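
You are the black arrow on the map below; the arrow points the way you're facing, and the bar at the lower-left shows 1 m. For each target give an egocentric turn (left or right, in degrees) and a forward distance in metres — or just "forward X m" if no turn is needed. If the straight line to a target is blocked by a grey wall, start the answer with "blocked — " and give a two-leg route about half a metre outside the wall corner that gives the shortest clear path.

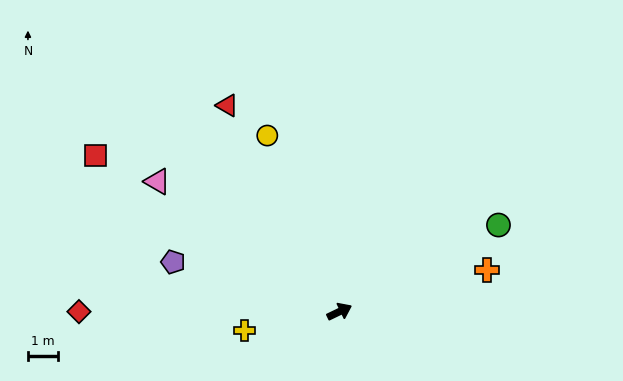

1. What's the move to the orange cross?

turn right 10°, forward 5.1 m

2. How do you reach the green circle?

turn left 3°, forward 6.0 m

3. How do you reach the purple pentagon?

turn left 138°, forward 5.8 m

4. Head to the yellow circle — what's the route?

turn left 87°, forward 6.3 m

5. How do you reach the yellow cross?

turn left 165°, forward 3.2 m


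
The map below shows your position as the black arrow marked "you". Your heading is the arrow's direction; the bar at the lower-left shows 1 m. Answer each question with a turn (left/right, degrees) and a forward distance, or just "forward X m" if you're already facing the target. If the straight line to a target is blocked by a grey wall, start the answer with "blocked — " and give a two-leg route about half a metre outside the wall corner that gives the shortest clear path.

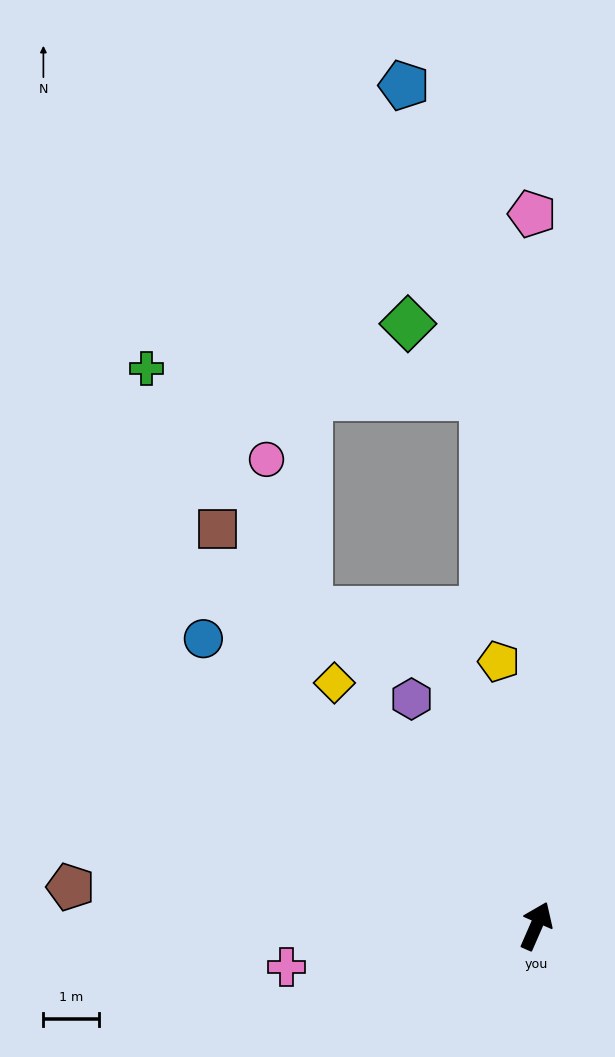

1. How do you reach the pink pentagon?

turn left 24°, forward 12.8 m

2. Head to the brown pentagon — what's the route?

turn left 109°, forward 8.4 m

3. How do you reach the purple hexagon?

turn left 52°, forward 4.7 m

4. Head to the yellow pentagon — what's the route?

turn left 32°, forward 4.8 m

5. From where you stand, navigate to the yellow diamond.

turn left 63°, forward 5.7 m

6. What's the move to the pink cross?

turn left 123°, forward 4.6 m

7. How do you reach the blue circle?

turn left 73°, forward 7.9 m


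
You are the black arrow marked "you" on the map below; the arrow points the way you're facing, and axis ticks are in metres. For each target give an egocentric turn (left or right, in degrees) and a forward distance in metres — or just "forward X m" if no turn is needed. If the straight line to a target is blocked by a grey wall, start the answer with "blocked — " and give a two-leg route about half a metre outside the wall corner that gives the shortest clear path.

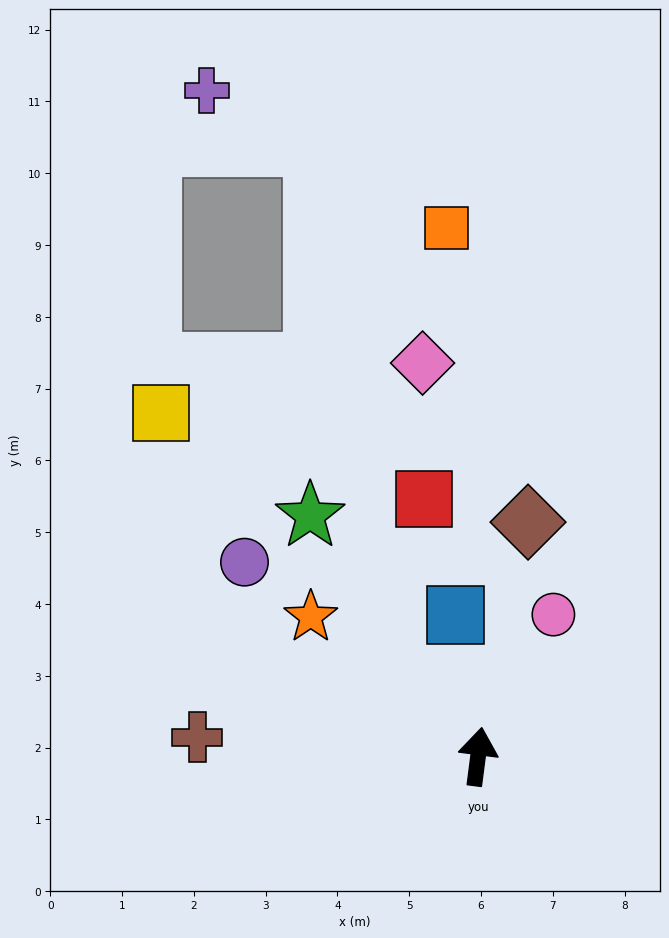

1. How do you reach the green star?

turn left 42°, forward 4.1 m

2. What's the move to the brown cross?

turn left 93°, forward 3.9 m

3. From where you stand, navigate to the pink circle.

turn right 21°, forward 2.2 m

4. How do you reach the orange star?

turn left 57°, forward 3.0 m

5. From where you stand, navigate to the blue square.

turn left 17°, forward 2.0 m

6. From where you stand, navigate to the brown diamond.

turn right 5°, forward 3.3 m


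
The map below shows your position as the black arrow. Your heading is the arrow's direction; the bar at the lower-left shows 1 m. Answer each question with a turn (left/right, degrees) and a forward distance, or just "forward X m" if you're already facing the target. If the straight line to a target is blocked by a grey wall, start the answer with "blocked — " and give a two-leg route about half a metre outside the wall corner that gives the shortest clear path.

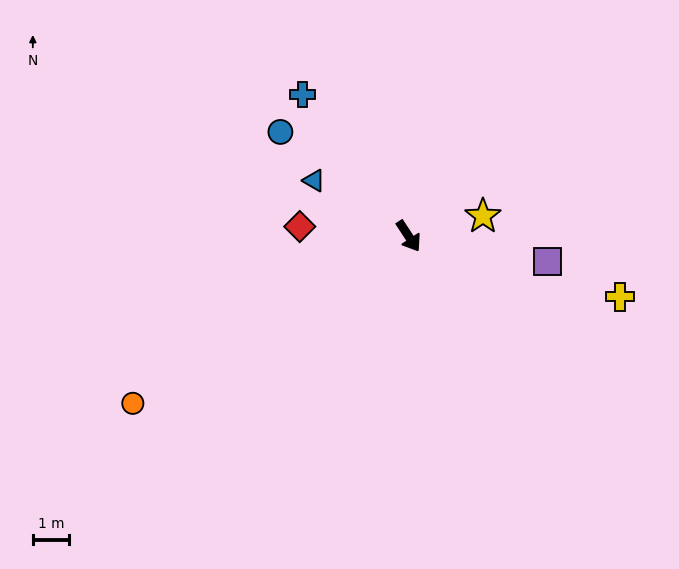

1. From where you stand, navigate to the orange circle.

turn right 92°, forward 8.9 m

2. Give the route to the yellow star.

turn left 72°, forward 2.1 m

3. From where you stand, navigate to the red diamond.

turn right 128°, forward 3.0 m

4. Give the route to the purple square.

turn left 46°, forward 3.9 m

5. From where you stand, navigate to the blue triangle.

turn right 154°, forward 3.0 m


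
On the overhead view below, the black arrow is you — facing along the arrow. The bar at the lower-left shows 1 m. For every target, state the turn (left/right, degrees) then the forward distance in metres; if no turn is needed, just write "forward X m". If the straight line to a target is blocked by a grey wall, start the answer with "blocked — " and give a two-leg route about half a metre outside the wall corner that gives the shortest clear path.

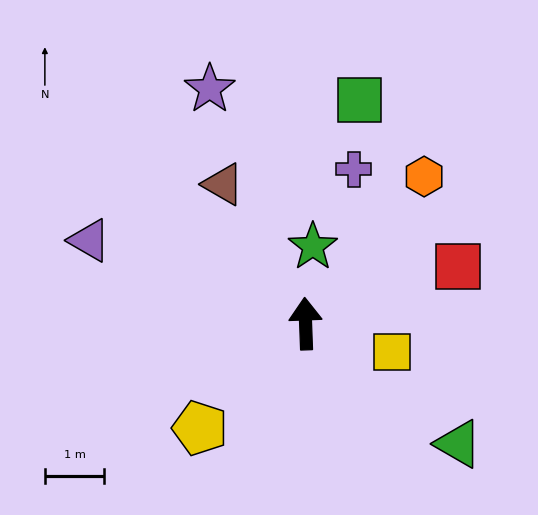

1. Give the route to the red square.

turn right 72°, forward 2.7 m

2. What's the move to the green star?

turn right 8°, forward 1.3 m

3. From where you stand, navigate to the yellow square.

turn right 110°, forward 1.5 m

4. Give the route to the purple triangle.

turn left 67°, forward 3.9 m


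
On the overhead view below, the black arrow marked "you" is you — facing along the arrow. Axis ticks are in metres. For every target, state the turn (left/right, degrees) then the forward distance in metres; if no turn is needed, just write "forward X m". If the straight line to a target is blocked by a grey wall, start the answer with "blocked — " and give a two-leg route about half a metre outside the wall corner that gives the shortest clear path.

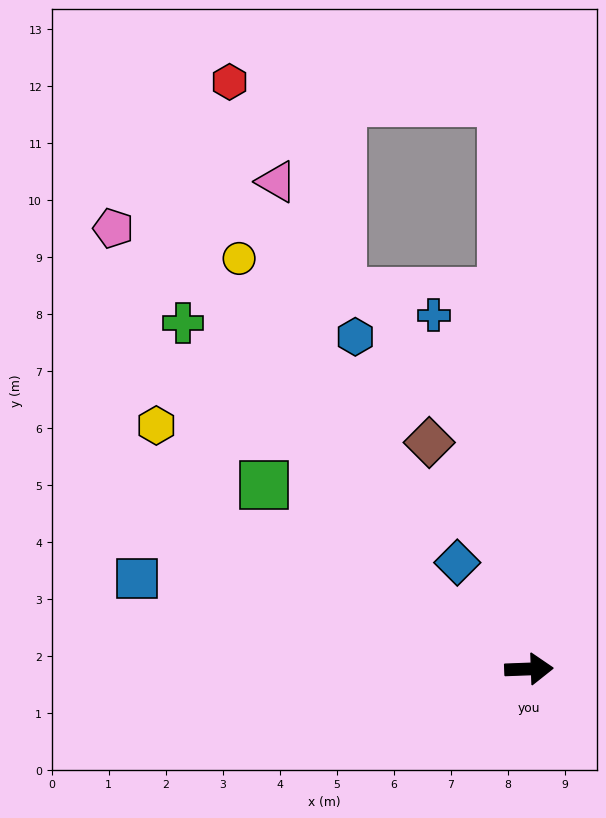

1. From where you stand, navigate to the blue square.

turn left 165°, forward 7.1 m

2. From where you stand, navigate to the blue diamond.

turn left 122°, forward 2.2 m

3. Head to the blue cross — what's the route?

turn left 103°, forward 6.4 m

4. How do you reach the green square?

turn left 143°, forward 5.7 m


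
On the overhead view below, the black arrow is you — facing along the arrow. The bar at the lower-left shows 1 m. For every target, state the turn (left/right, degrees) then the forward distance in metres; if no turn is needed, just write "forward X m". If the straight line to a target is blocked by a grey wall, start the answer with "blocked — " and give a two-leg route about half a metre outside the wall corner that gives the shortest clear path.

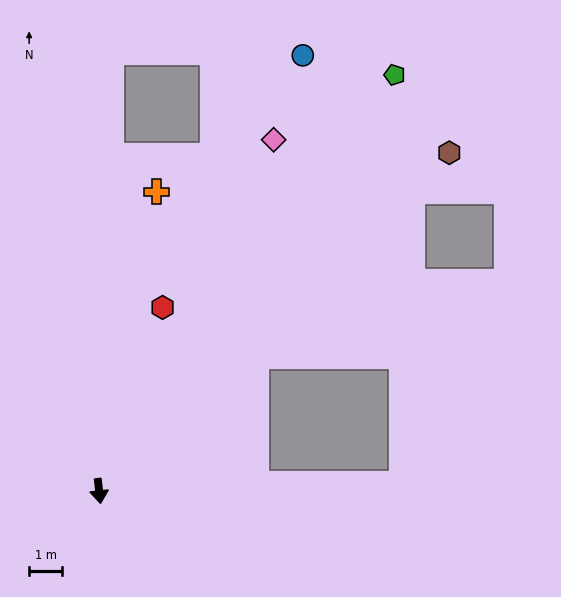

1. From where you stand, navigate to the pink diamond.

turn left 147°, forward 11.8 m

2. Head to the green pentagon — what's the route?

turn left 138°, forward 15.4 m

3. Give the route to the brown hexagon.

turn left 128°, forward 14.7 m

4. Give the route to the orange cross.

turn left 163°, forward 9.2 m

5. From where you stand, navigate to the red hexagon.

turn left 155°, forward 5.9 m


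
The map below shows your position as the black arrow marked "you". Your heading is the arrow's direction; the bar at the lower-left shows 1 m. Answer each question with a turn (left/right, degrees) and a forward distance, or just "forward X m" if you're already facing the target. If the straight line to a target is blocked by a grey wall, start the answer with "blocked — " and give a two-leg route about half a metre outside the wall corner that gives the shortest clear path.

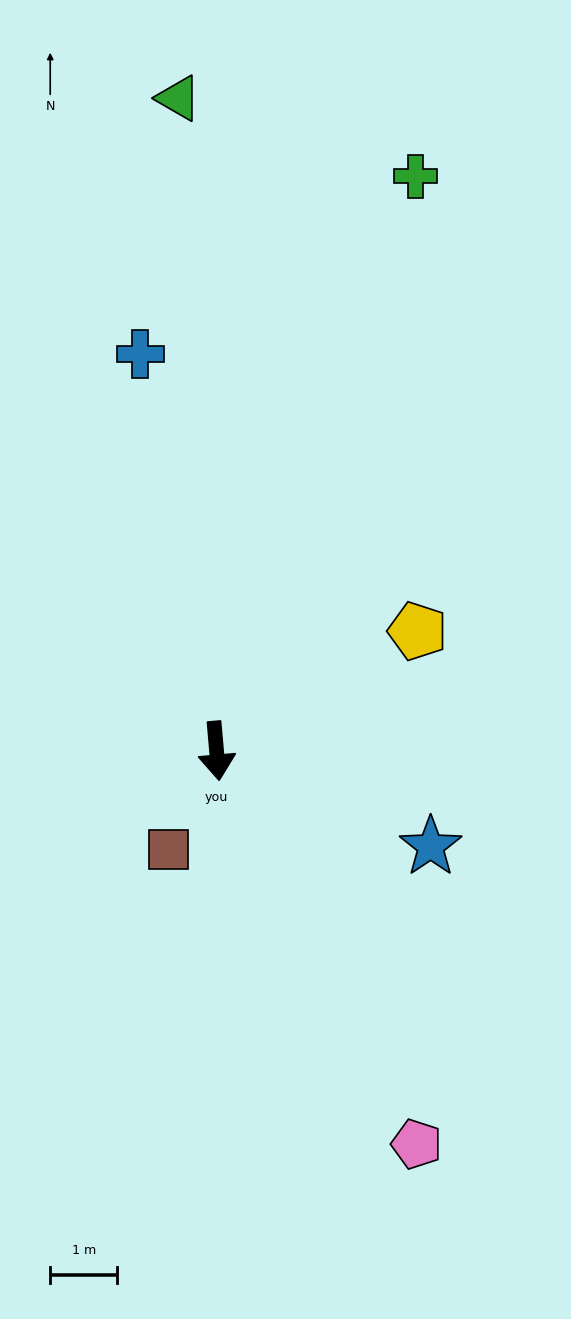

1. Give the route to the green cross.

turn left 156°, forward 9.1 m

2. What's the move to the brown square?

turn right 31°, forward 1.6 m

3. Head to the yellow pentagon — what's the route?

turn left 116°, forward 3.5 m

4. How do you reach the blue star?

turn left 61°, forward 3.5 m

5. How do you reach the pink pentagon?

turn left 22°, forward 6.6 m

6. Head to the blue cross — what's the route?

turn right 174°, forward 6.0 m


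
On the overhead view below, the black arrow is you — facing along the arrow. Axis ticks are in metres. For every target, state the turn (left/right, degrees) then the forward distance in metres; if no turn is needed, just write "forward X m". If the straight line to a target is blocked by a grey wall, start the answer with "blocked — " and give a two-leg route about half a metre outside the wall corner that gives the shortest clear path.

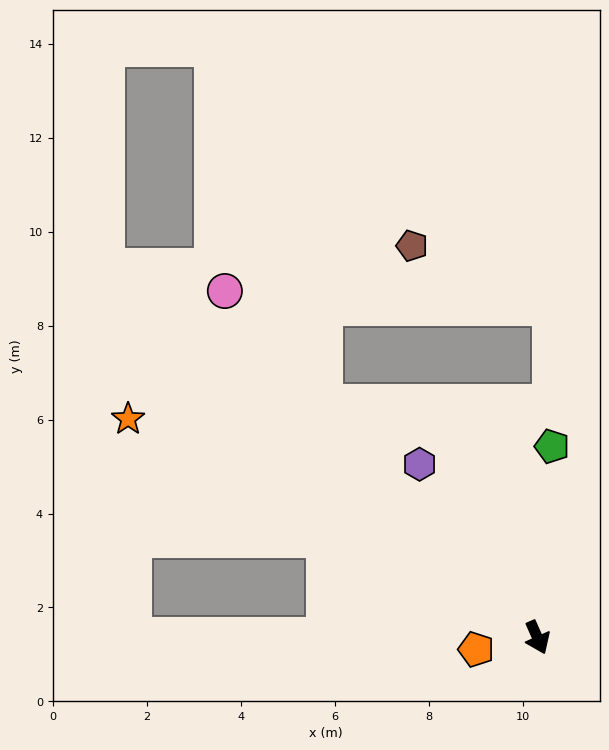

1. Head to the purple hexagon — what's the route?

turn right 170°, forward 4.5 m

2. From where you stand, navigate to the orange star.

turn right 142°, forward 9.9 m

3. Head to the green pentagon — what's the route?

turn left 152°, forward 4.1 m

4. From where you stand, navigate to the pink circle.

turn right 162°, forward 9.9 m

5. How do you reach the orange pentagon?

turn right 103°, forward 1.3 m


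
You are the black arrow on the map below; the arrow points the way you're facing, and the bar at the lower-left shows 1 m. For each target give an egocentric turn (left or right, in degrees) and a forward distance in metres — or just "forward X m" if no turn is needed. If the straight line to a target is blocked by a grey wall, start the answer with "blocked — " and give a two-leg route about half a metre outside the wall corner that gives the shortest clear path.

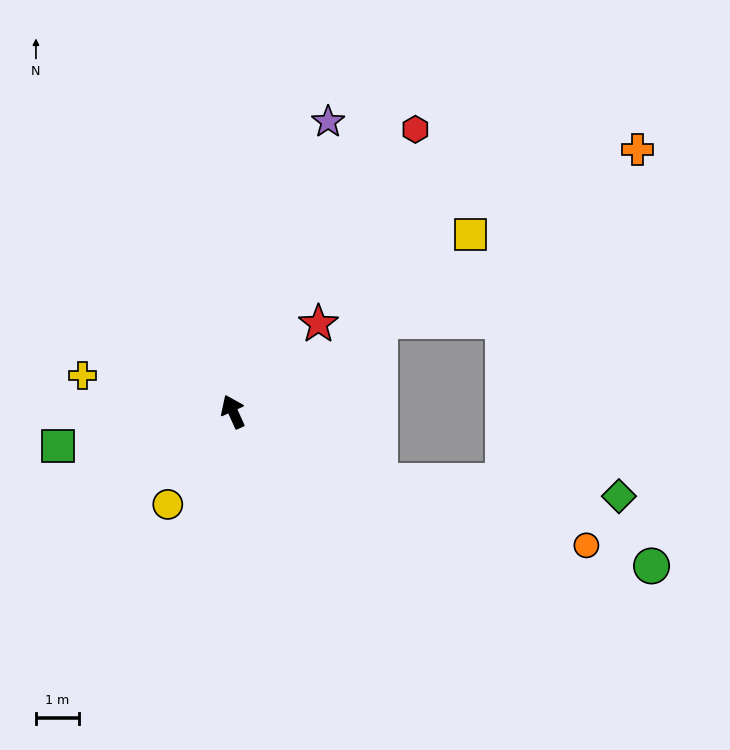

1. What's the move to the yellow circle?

turn left 121°, forward 2.6 m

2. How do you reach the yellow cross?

turn left 52°, forward 3.6 m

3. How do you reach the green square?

turn left 77°, forward 4.2 m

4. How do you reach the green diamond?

blocked — turn right 140°, forward 3.8 m, then turn left 22°, forward 5.6 m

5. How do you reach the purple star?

turn right 43°, forward 7.1 m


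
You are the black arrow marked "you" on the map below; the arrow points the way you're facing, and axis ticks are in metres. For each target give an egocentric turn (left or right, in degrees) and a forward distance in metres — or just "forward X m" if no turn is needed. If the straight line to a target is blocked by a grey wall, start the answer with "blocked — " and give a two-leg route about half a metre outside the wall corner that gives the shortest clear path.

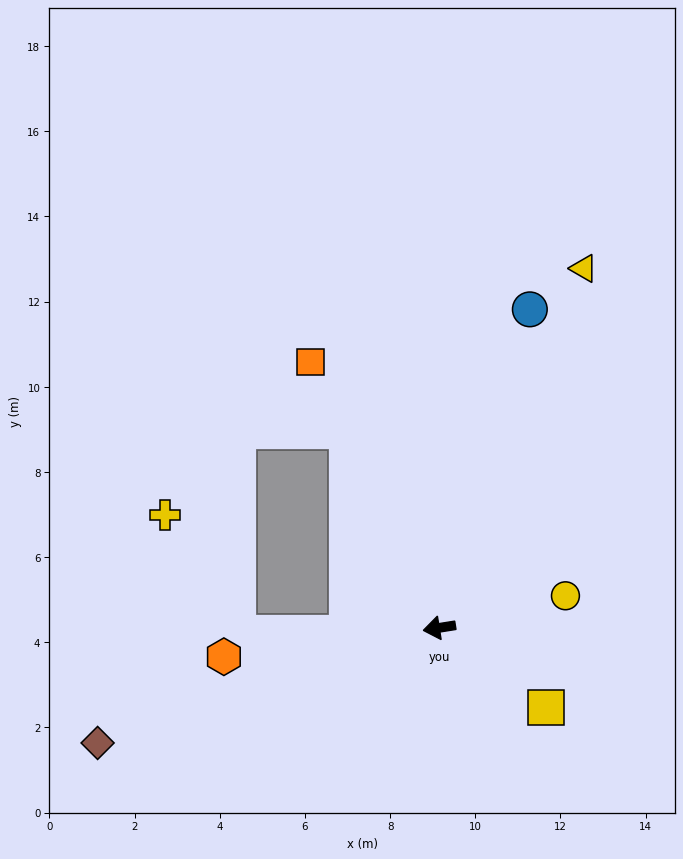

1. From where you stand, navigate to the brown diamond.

turn left 10°, forward 8.5 m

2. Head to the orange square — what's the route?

turn right 73°, forward 6.9 m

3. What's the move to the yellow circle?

turn right 175°, forward 3.1 m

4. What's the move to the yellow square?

turn left 134°, forward 3.1 m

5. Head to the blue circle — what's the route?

turn right 115°, forward 7.8 m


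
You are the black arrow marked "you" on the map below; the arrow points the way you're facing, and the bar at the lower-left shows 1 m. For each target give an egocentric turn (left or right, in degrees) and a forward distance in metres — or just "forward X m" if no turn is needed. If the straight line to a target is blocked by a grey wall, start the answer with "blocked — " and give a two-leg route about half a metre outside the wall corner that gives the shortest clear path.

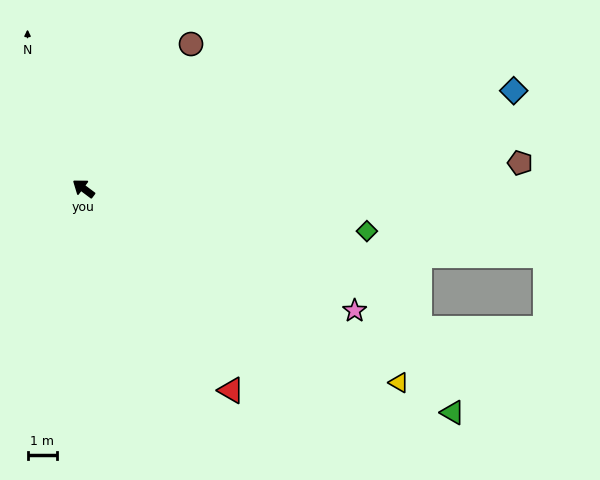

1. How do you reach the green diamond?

turn right 152°, forward 9.8 m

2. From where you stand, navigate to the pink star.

turn right 167°, forward 10.2 m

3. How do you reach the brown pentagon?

turn right 140°, forward 14.9 m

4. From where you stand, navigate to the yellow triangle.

turn right 175°, forward 12.7 m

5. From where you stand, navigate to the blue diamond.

turn right 130°, forward 15.1 m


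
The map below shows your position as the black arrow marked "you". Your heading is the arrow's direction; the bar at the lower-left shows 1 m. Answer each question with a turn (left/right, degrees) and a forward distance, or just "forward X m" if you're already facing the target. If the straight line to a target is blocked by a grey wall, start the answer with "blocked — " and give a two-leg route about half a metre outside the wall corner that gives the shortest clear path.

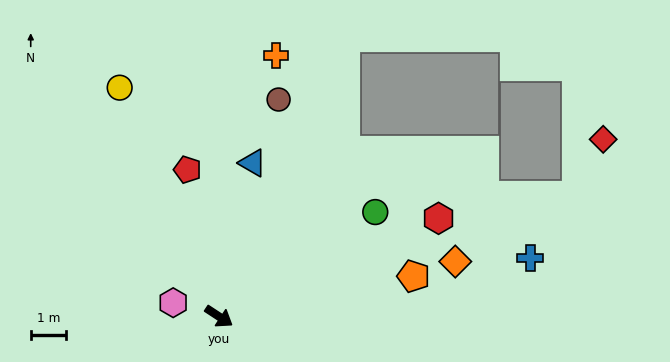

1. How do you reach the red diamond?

blocked — turn left 52°, forward 10.8 m, then turn left 46°, forward 1.8 m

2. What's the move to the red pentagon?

turn left 135°, forward 4.3 m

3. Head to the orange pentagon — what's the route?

turn left 45°, forward 5.7 m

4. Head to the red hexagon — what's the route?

turn left 57°, forward 6.9 m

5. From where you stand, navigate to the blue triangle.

turn left 111°, forward 4.5 m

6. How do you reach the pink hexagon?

turn right 164°, forward 1.4 m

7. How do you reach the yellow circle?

turn left 147°, forward 7.1 m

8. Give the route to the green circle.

turn left 67°, forward 5.4 m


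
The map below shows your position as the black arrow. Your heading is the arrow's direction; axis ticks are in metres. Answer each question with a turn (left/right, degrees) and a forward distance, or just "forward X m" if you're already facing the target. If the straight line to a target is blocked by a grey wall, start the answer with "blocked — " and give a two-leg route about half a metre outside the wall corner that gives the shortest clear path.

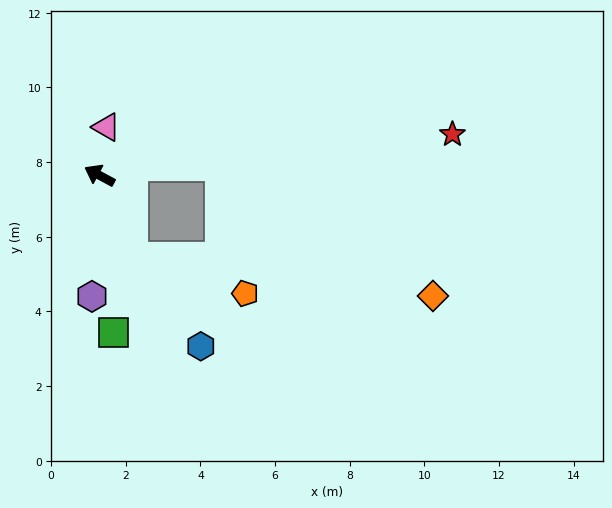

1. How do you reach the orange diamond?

blocked — turn left 140°, forward 2.4 m, then turn left 61°, forward 8.1 m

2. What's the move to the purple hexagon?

turn left 115°, forward 3.2 m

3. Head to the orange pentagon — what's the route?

blocked — turn left 140°, forward 2.4 m, then turn left 51°, forward 3.2 m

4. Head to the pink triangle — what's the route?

turn right 70°, forward 1.3 m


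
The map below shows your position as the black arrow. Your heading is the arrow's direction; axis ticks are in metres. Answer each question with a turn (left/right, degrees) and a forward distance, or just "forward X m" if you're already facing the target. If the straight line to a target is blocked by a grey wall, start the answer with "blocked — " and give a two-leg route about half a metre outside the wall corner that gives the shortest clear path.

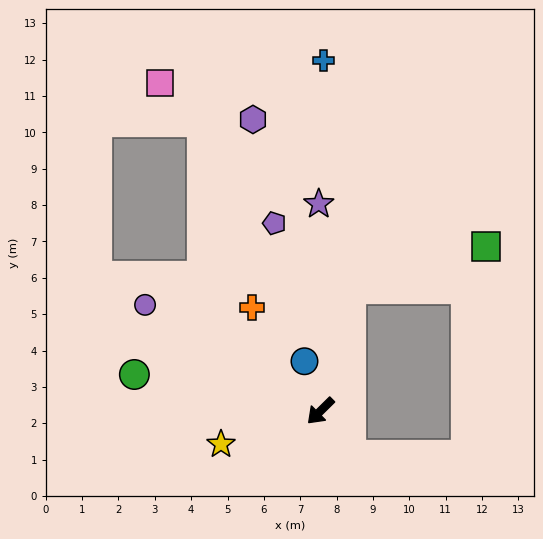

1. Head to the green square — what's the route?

blocked — turn right 148°, forward 3.5 m, then turn right 59°, forward 3.9 m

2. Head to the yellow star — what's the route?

turn right 26°, forward 2.9 m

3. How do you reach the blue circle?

turn right 117°, forward 1.4 m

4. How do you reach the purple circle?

turn right 76°, forward 5.6 m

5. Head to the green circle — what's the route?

turn right 56°, forward 5.2 m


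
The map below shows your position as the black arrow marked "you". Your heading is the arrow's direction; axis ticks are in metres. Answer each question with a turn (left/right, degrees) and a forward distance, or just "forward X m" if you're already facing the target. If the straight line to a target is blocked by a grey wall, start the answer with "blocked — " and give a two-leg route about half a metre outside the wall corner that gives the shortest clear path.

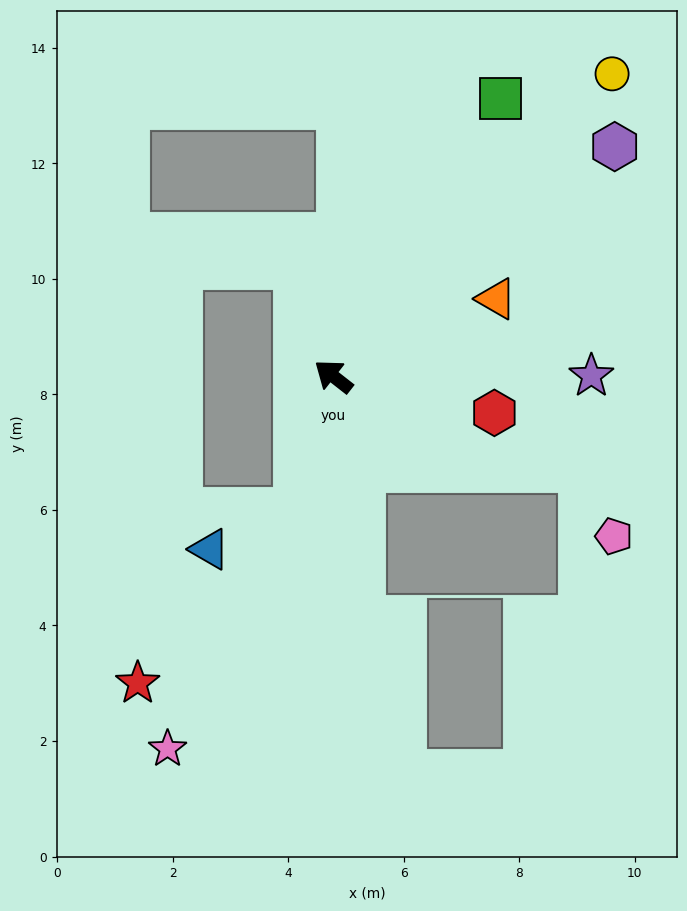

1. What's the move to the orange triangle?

turn right 117°, forward 3.1 m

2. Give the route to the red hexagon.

turn right 155°, forward 2.9 m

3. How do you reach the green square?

turn right 83°, forward 5.6 m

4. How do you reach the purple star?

turn right 142°, forward 4.5 m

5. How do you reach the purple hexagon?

turn right 103°, forward 6.3 m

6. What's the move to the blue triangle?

blocked — turn left 114°, forward 2.4 m, then turn right 53°, forward 1.7 m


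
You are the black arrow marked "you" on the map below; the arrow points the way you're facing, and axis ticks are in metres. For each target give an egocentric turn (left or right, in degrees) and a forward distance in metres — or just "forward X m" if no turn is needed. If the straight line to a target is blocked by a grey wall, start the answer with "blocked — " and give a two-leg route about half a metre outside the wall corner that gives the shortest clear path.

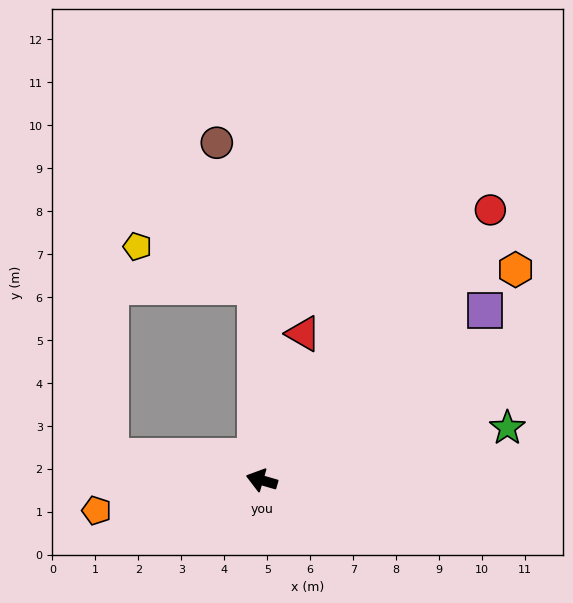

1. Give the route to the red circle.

turn right 114°, forward 8.2 m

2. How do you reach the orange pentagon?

turn left 27°, forward 3.9 m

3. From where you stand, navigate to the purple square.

turn right 127°, forward 6.5 m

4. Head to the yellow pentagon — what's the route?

blocked — turn right 72°, forward 4.5 m, then turn left 70°, forward 2.9 m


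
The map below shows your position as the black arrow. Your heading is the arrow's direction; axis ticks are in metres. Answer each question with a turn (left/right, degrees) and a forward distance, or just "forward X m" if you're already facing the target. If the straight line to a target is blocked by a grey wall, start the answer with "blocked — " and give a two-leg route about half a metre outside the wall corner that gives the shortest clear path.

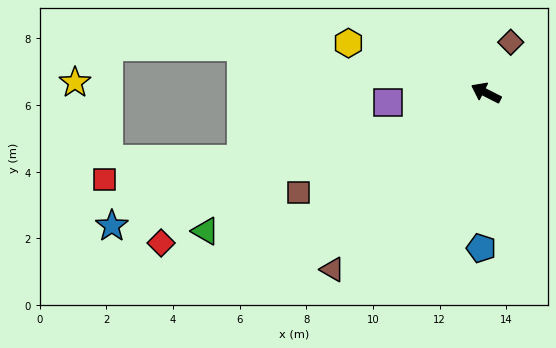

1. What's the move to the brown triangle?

turn left 76°, forward 7.0 m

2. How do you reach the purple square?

turn left 33°, forward 2.9 m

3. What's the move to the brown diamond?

turn right 89°, forward 1.7 m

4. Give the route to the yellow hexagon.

turn left 7°, forward 4.4 m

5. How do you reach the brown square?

turn left 55°, forward 6.4 m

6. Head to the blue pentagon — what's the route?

turn left 115°, forward 4.7 m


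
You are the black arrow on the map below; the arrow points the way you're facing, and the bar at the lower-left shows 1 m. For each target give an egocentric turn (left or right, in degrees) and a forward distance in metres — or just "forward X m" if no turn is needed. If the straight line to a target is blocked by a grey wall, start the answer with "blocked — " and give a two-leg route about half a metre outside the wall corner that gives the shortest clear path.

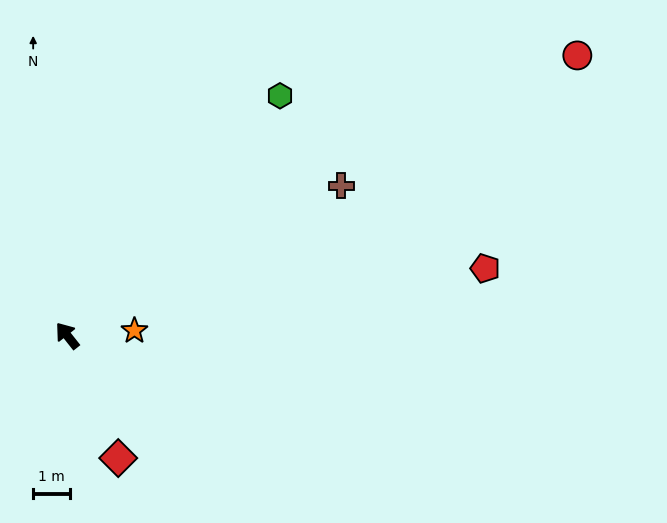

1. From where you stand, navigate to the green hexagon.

turn right 80°, forward 8.7 m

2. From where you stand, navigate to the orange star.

turn right 124°, forward 1.8 m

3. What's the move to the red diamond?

turn left 164°, forward 3.6 m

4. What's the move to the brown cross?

turn right 100°, forward 8.5 m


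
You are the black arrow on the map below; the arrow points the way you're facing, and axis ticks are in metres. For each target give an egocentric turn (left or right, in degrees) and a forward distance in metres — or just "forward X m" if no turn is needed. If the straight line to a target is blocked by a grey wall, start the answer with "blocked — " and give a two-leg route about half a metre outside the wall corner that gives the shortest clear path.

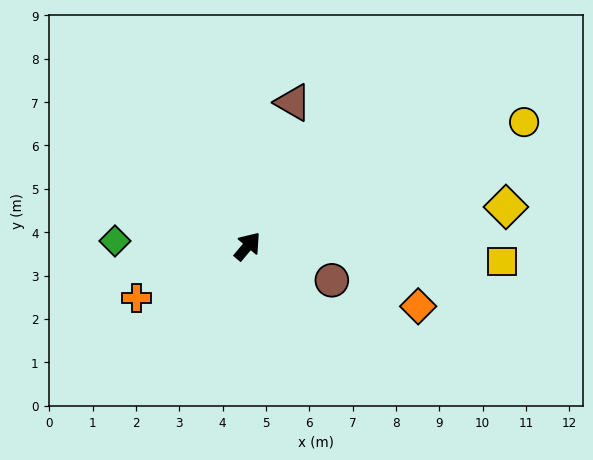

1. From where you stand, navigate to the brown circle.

turn right 72°, forward 2.1 m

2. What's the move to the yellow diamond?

turn right 41°, forward 6.0 m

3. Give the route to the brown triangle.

turn left 23°, forward 3.5 m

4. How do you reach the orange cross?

turn left 155°, forward 2.8 m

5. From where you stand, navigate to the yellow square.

turn right 53°, forward 5.9 m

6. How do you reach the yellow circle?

turn right 26°, forward 7.0 m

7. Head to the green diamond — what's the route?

turn left 128°, forward 3.1 m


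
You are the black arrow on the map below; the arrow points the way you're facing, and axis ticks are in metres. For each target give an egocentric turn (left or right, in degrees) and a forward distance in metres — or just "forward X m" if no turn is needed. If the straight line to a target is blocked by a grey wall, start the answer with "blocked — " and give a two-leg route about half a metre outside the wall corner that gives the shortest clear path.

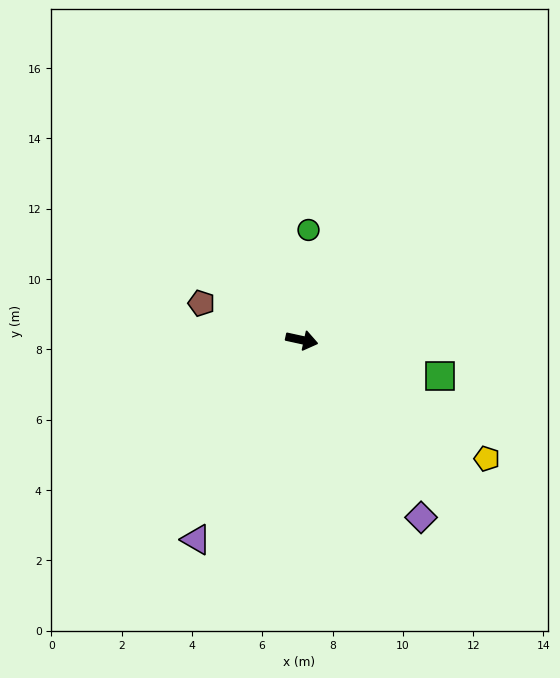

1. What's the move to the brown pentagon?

turn left 172°, forward 3.0 m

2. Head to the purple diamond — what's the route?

turn right 44°, forward 6.1 m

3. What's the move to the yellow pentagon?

turn right 20°, forward 6.3 m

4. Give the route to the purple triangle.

turn right 106°, forward 6.4 m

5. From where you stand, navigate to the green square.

turn right 2°, forward 4.1 m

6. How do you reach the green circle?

turn left 99°, forward 3.1 m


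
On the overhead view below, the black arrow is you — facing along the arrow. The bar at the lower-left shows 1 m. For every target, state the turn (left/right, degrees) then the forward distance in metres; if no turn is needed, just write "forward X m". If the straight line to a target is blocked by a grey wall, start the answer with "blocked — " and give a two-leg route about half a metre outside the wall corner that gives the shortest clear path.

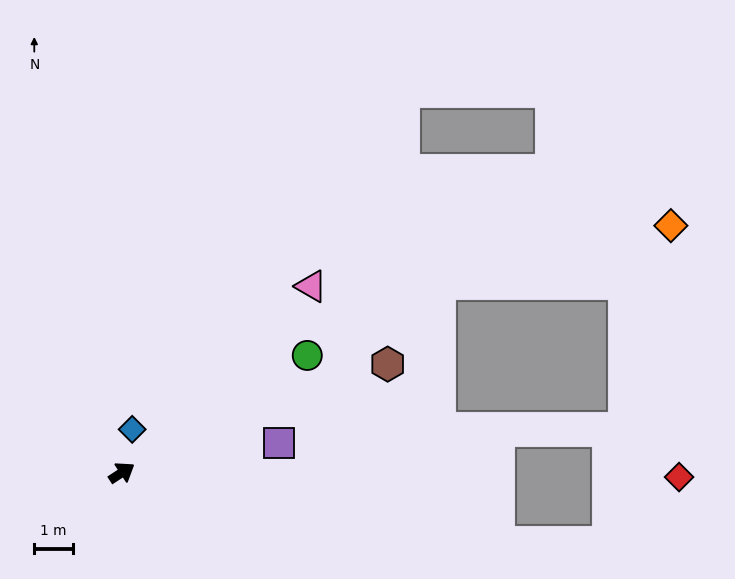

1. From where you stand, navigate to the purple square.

turn right 22°, forward 4.1 m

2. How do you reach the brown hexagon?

turn right 11°, forward 7.4 m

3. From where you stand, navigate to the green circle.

forward 5.6 m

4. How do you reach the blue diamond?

turn left 43°, forward 1.1 m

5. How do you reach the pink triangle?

turn left 11°, forward 6.8 m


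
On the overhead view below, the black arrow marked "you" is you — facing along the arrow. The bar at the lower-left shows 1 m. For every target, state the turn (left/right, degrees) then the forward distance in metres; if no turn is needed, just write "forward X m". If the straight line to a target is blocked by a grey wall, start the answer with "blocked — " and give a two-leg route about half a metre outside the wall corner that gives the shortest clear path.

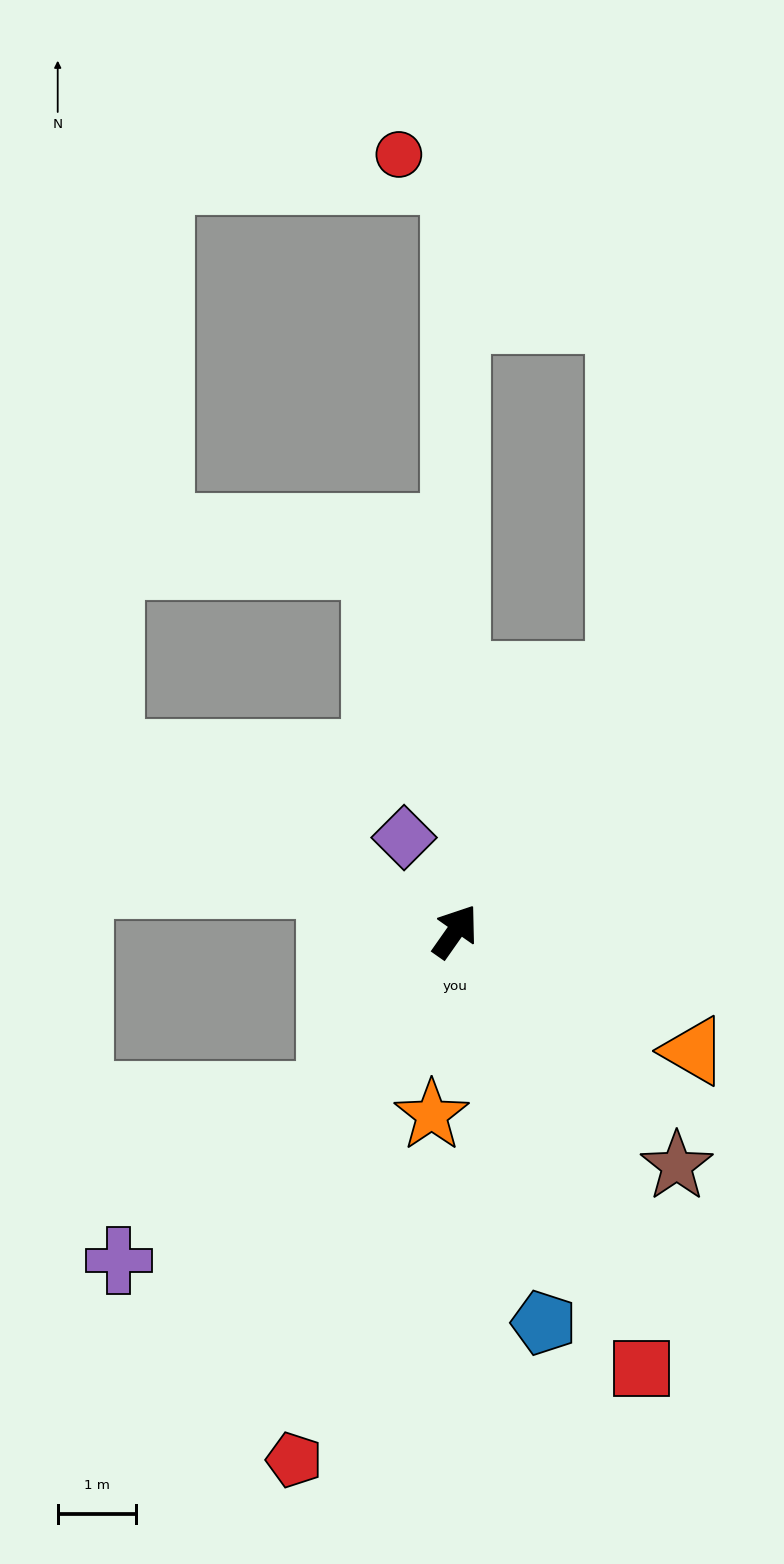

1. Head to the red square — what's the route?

turn right 122°, forward 6.1 m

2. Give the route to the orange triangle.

turn right 82°, forward 3.4 m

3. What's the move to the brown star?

turn right 102°, forward 4.1 m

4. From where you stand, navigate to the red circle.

blocked — turn left 35°, forward 9.6 m, then turn left 64°, forward 0.8 m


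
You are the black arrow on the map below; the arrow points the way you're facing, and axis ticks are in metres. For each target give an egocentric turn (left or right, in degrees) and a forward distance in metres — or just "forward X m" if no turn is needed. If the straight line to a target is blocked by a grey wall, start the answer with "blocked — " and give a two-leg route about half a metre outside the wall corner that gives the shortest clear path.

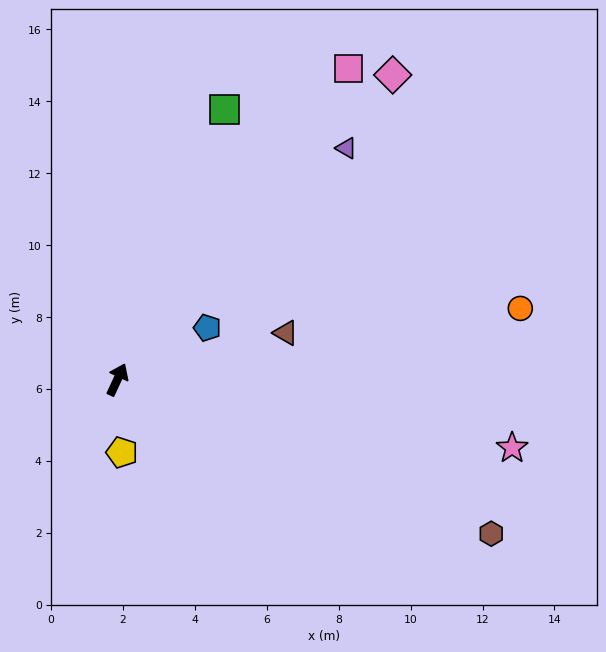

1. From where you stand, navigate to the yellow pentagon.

turn right 152°, forward 2.0 m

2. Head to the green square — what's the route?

turn left 3°, forward 8.1 m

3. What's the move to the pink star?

turn right 75°, forward 11.1 m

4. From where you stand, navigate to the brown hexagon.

turn right 88°, forward 11.2 m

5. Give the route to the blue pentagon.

turn right 35°, forward 2.9 m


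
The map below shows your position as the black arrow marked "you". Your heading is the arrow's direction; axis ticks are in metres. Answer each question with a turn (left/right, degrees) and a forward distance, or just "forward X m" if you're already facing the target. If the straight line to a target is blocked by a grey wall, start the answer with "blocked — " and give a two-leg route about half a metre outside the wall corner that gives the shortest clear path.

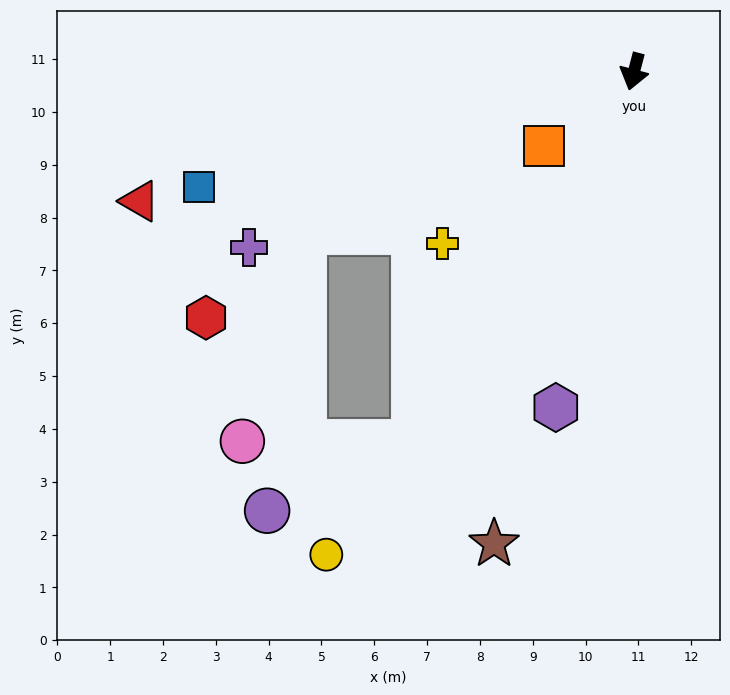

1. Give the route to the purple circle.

blocked — turn right 16°, forward 8.2 m, then turn right 34°, forward 3.1 m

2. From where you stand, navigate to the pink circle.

blocked — turn right 16°, forward 8.2 m, then turn right 60°, forward 3.2 m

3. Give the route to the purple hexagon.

forward 6.5 m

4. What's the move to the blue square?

turn right 61°, forward 8.5 m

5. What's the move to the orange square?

turn right 36°, forward 2.2 m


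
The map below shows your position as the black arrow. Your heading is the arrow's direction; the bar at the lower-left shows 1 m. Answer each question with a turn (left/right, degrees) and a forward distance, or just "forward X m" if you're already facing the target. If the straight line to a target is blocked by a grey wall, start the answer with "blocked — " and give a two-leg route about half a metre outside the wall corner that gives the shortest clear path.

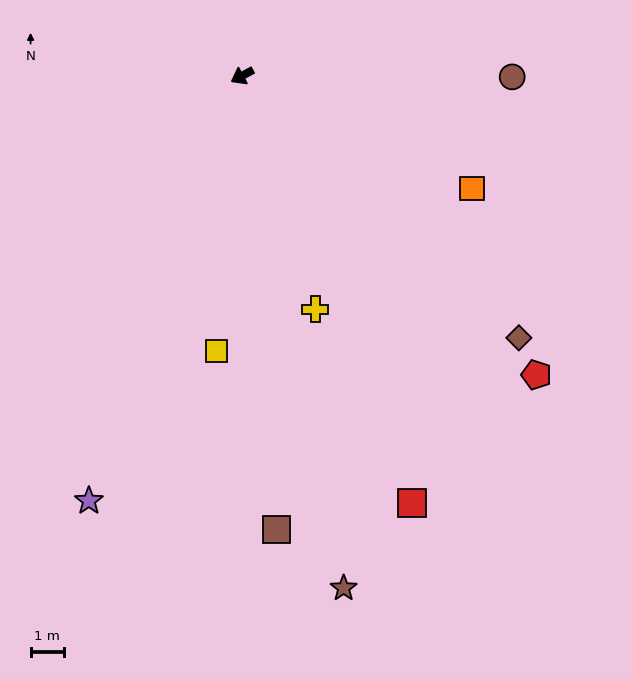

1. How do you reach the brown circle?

turn left 151°, forward 8.1 m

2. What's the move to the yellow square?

turn left 56°, forward 8.3 m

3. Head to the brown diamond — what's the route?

turn left 108°, forward 11.5 m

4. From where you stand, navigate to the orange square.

turn left 125°, forward 7.7 m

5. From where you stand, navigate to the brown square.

turn left 66°, forward 13.7 m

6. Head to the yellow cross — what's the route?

turn left 79°, forward 7.4 m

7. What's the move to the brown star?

turn left 73°, forward 15.8 m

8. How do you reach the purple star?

turn left 42°, forward 13.6 m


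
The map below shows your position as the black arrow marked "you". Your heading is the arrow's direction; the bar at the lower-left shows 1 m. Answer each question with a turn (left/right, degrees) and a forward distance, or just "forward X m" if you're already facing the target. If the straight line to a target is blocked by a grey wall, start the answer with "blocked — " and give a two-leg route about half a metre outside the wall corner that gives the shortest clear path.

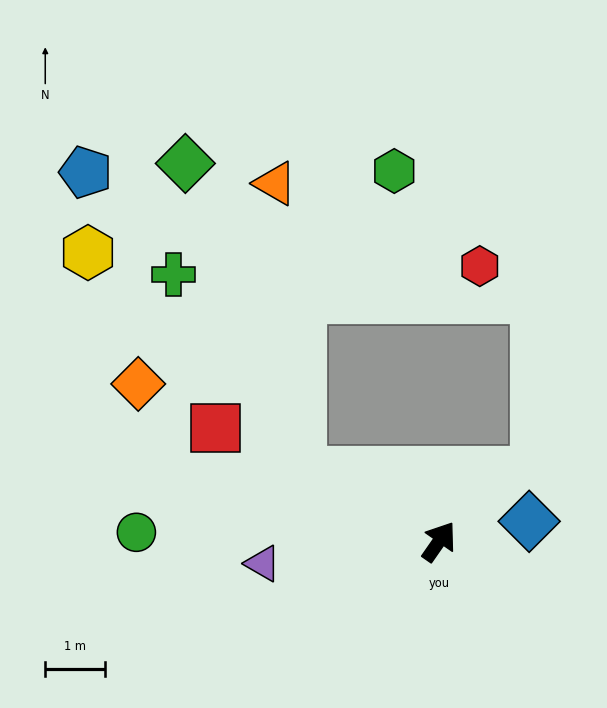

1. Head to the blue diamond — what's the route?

turn right 43°, forward 1.5 m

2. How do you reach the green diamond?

blocked — turn left 98°, forward 2.6 m, then turn right 43°, forward 5.5 m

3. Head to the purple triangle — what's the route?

turn left 132°, forward 3.0 m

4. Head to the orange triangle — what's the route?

blocked — turn left 98°, forward 2.6 m, then turn right 58°, forward 4.8 m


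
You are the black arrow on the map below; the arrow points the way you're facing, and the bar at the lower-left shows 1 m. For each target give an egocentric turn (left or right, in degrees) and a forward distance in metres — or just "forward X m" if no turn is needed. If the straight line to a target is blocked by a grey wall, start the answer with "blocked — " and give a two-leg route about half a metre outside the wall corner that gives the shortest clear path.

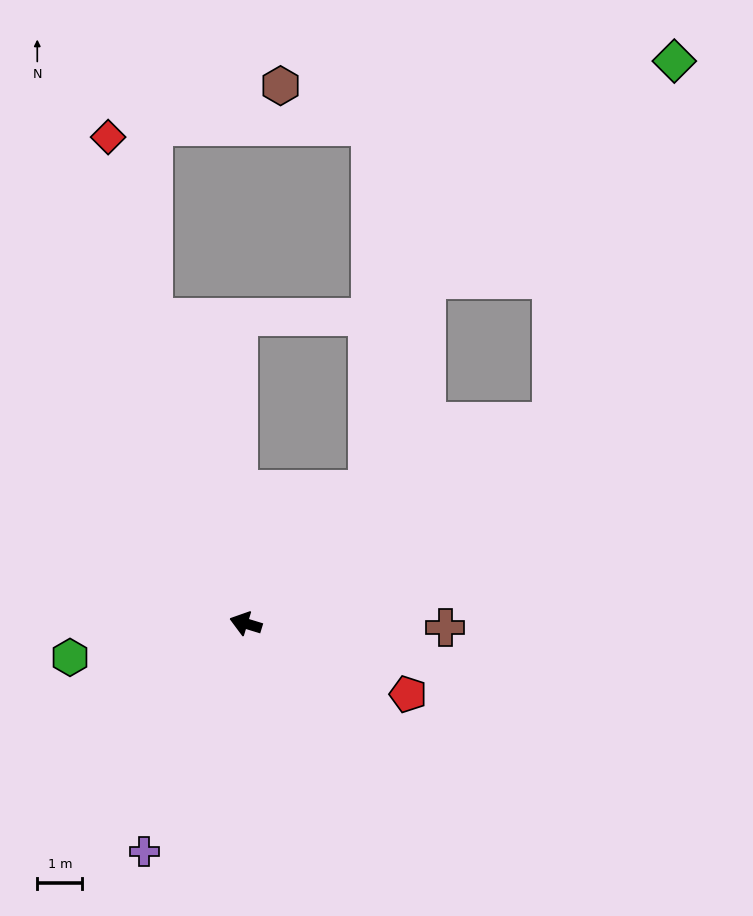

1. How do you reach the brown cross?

turn right 164°, forward 4.4 m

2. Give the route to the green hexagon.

turn left 28°, forward 4.0 m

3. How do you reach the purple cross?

turn left 83°, forward 5.5 m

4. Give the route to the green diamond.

blocked — turn right 129°, forward 8.1 m, then turn left 37°, forward 8.4 m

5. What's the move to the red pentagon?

turn left 173°, forward 3.9 m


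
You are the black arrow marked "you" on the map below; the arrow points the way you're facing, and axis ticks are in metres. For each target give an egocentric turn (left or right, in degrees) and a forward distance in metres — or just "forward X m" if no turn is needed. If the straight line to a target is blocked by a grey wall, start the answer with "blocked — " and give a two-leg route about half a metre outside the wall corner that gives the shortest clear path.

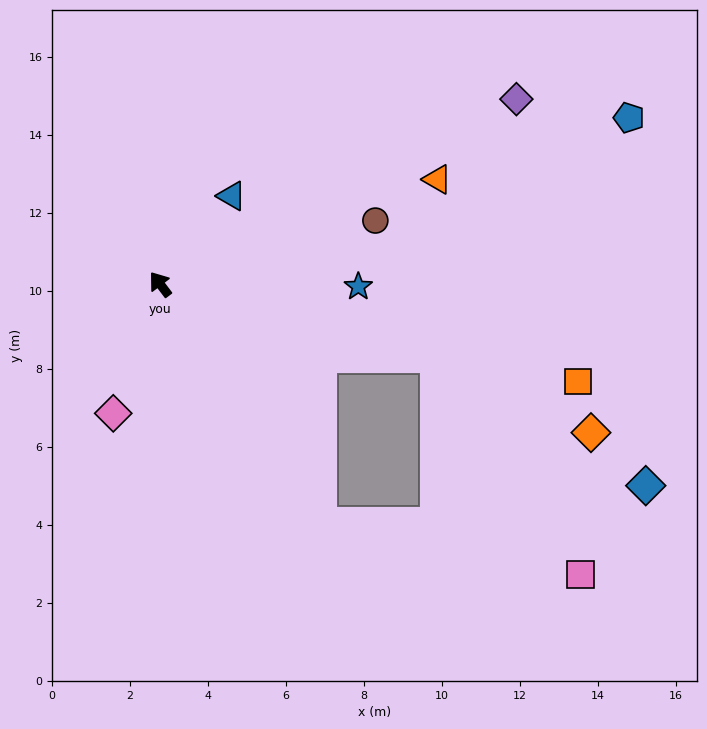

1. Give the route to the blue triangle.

turn right 76°, forward 2.9 m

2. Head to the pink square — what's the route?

blocked — turn right 142°, forward 7.3 m, then turn right 42°, forward 6.7 m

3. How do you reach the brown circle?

turn right 111°, forward 5.8 m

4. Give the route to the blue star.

turn right 128°, forward 5.1 m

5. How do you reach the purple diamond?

turn right 100°, forward 10.3 m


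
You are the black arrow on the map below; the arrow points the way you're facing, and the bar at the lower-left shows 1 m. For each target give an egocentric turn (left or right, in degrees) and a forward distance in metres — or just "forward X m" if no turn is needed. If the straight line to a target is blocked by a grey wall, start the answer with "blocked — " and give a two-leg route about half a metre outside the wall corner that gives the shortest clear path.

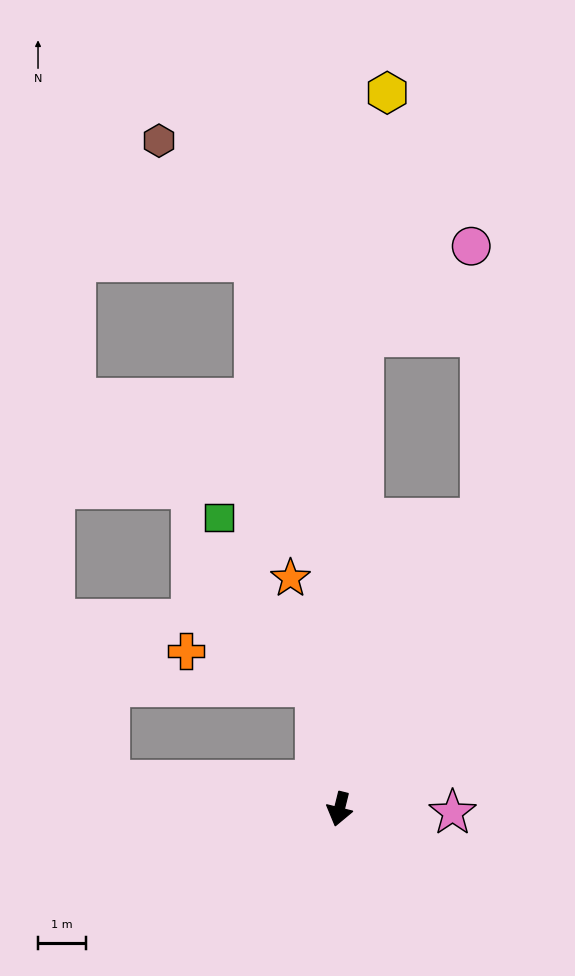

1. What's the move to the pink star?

turn left 102°, forward 2.3 m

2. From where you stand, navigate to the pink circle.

blocked — turn right 169°, forward 9.8 m, then turn right 47°, forward 2.9 m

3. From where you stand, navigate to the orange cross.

blocked — turn right 155°, forward 2.6 m, then turn left 64°, forward 2.8 m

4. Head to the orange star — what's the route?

turn right 154°, forward 4.9 m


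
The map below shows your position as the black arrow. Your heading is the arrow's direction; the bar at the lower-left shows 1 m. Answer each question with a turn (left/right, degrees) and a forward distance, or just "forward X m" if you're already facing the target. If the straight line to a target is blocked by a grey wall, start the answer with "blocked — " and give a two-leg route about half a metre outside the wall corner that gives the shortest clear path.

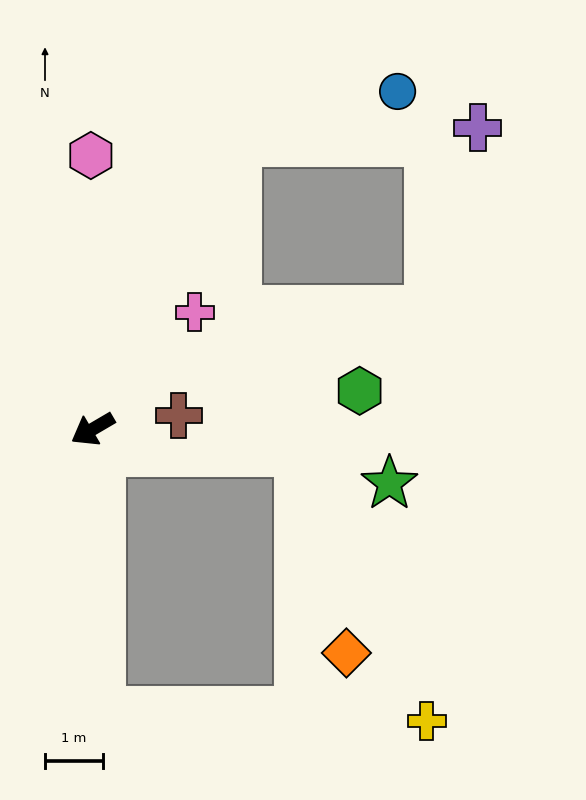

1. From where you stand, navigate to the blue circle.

blocked — turn right 147°, forward 5.6 m, then turn right 46°, forward 2.9 m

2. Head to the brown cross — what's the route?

turn left 159°, forward 1.5 m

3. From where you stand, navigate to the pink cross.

turn right 162°, forward 2.7 m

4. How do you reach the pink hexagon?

turn right 120°, forward 4.8 m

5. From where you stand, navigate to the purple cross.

blocked — turn right 147°, forward 5.6 m, then turn right 60°, forward 4.2 m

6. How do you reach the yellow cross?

blocked — turn left 61°, forward 4.9 m, then turn left 87°, forward 5.7 m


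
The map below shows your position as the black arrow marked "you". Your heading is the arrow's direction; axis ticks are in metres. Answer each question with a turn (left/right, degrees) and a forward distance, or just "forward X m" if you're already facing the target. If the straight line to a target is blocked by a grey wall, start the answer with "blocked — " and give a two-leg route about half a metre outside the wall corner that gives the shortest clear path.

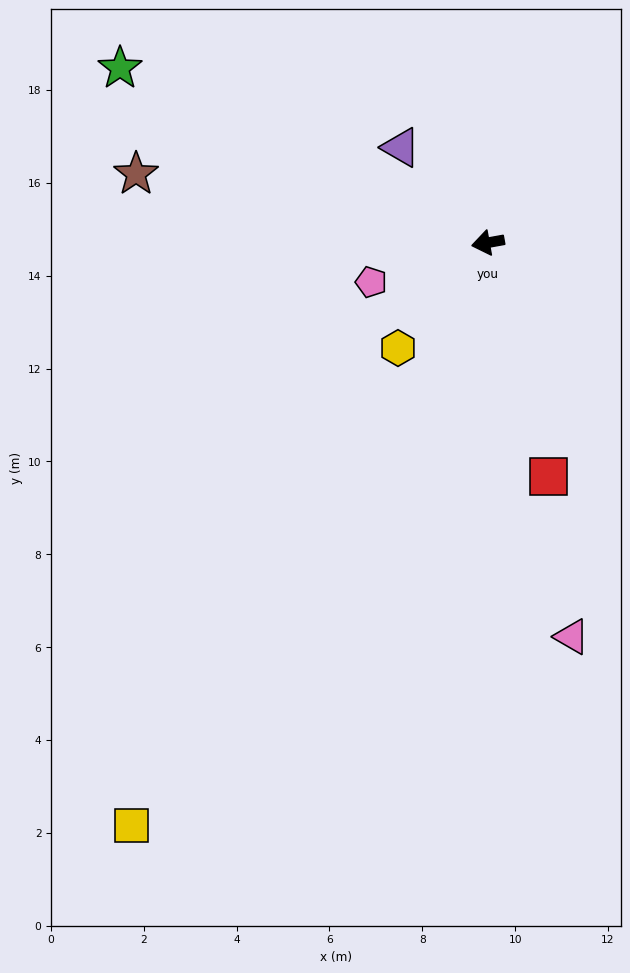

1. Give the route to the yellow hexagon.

turn left 39°, forward 3.0 m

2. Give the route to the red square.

turn left 94°, forward 5.2 m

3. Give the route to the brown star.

turn right 21°, forward 7.7 m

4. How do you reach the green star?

turn right 36°, forward 8.8 m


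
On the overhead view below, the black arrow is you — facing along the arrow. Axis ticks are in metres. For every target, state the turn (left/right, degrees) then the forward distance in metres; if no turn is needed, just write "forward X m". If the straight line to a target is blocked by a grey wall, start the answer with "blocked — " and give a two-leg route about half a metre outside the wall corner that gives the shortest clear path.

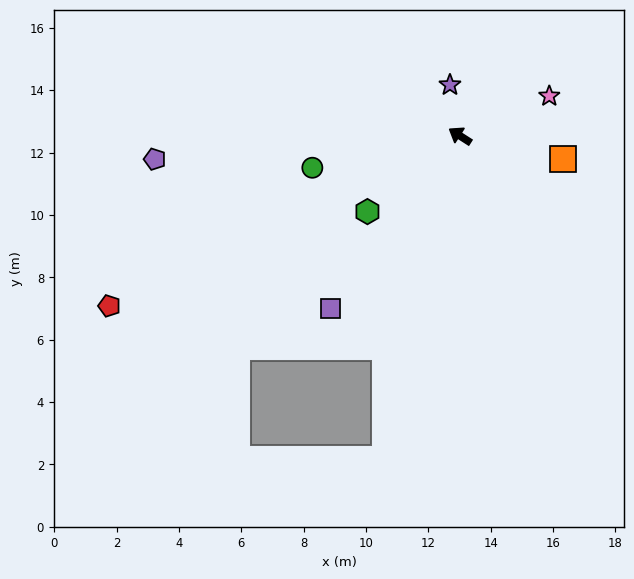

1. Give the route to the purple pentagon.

turn left 37°, forward 9.8 m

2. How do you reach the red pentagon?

turn left 58°, forward 12.5 m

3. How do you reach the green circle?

turn left 45°, forward 4.8 m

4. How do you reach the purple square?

turn left 86°, forward 6.9 m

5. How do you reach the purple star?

turn right 46°, forward 1.7 m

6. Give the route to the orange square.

turn right 160°, forward 3.4 m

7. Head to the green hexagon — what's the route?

turn left 72°, forward 3.8 m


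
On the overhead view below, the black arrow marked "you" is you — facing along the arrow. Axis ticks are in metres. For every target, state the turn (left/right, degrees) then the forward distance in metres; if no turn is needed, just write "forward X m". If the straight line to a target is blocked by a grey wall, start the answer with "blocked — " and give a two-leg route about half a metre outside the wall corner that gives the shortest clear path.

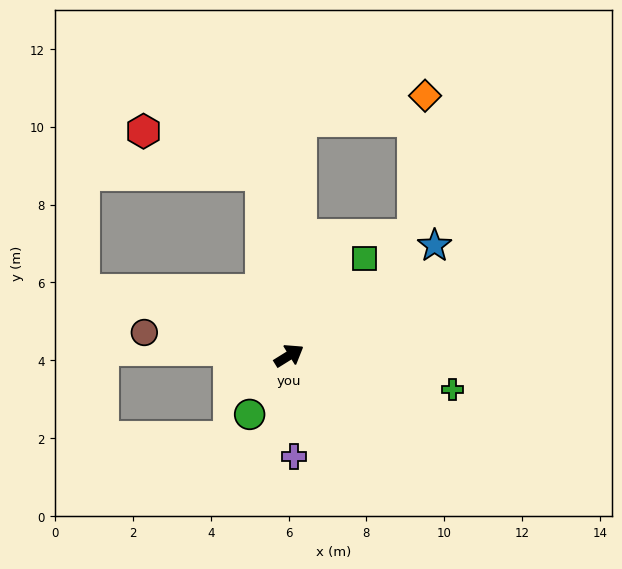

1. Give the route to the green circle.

turn right 156°, forward 1.8 m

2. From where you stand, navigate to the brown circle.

turn left 139°, forward 3.8 m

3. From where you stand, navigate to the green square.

turn left 20°, forward 3.2 m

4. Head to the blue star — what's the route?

turn left 5°, forward 4.7 m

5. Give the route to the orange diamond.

blocked — turn left 55°, forward 6.0 m, then turn right 75°, forward 3.3 m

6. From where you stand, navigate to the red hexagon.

blocked — turn left 67°, forward 4.7 m, then turn left 61°, forward 3.2 m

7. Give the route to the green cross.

turn right 44°, forward 4.3 m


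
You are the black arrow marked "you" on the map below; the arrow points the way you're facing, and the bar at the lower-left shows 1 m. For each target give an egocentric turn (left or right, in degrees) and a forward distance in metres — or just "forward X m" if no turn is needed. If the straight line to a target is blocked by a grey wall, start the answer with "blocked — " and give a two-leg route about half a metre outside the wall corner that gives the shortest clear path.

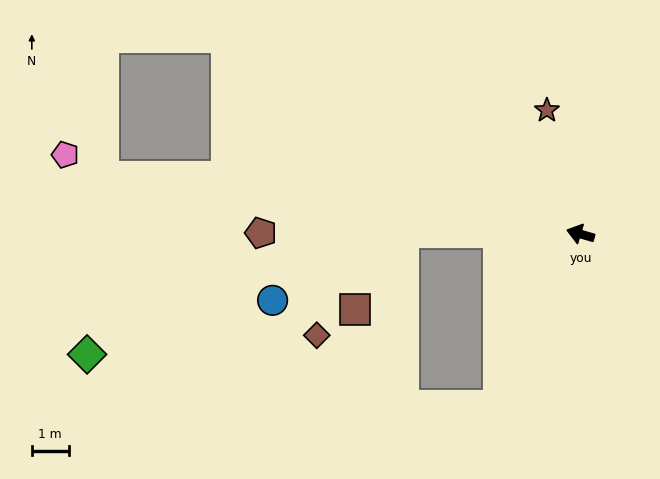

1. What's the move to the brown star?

turn right 59°, forward 3.5 m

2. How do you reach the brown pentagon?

turn left 16°, forward 8.7 m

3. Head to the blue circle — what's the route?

blocked — turn left 16°, forward 4.8 m, then turn left 28°, forward 4.0 m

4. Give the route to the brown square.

blocked — turn left 16°, forward 4.8 m, then turn left 58°, forward 2.5 m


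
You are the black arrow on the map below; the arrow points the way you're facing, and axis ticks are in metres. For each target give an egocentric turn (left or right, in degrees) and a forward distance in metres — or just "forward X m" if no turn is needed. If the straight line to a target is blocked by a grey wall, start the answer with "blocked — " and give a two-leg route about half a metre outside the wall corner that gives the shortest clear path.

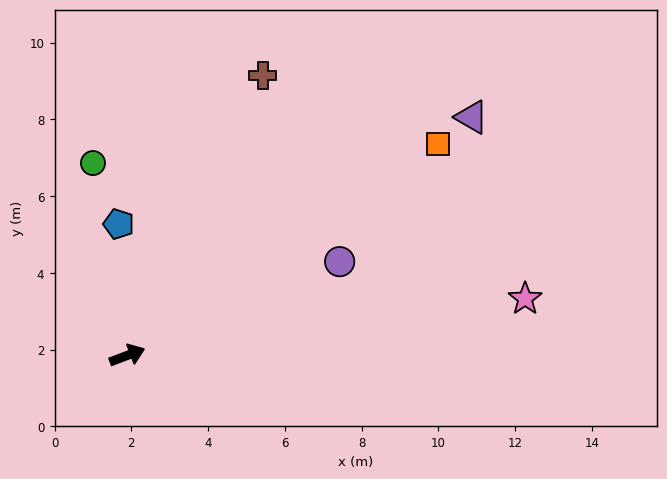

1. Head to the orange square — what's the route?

turn left 13°, forward 9.8 m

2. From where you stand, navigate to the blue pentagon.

turn left 73°, forward 3.4 m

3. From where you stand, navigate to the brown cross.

turn left 43°, forward 8.1 m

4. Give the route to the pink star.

turn right 13°, forward 10.5 m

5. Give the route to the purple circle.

turn left 3°, forward 6.1 m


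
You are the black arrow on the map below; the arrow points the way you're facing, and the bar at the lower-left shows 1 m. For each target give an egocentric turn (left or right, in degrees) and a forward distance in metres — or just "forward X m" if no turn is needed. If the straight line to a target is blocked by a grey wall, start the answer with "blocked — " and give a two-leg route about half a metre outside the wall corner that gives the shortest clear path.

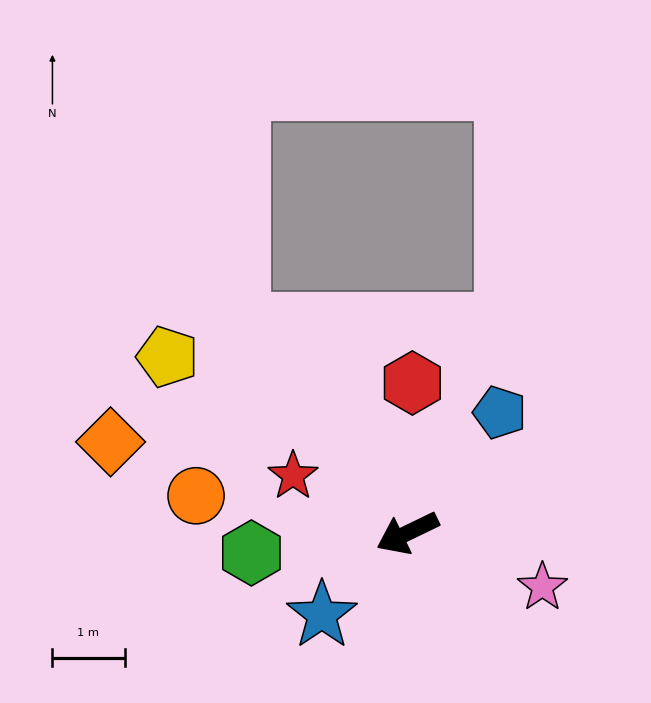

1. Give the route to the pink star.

turn left 132°, forward 2.0 m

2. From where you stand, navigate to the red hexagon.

turn right 118°, forward 2.1 m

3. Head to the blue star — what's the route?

turn left 18°, forward 1.6 m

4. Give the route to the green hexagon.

turn right 19°, forward 2.2 m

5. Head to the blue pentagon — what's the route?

turn right 153°, forward 2.1 m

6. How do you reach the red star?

turn right 52°, forward 1.8 m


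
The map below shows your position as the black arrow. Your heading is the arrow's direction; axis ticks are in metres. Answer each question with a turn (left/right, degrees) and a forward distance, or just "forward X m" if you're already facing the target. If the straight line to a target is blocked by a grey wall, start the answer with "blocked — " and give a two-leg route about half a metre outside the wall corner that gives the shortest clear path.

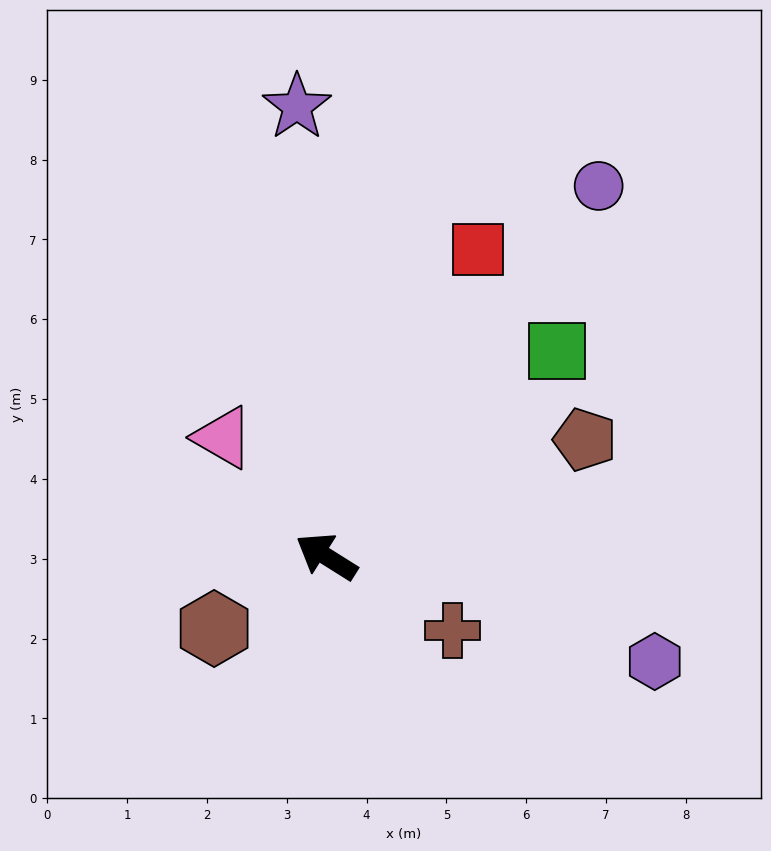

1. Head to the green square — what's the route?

turn right 106°, forward 3.9 m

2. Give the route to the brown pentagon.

turn right 124°, forward 3.6 m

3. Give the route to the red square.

turn right 84°, forward 4.3 m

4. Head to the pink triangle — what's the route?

turn right 17°, forward 2.0 m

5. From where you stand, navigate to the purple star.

turn right 54°, forward 5.6 m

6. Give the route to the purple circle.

turn right 94°, forward 5.8 m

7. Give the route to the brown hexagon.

turn left 65°, forward 1.7 m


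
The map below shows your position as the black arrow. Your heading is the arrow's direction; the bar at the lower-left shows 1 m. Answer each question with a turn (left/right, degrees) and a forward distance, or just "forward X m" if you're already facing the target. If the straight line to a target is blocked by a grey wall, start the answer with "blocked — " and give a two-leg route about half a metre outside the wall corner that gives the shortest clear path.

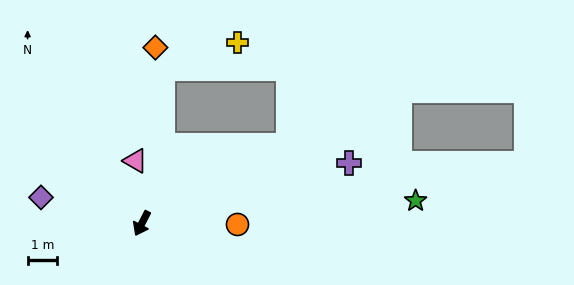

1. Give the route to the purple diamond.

turn right 77°, forward 3.5 m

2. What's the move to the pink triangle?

turn right 147°, forward 2.1 m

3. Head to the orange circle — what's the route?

turn left 117°, forward 3.2 m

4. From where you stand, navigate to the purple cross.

turn left 133°, forward 7.2 m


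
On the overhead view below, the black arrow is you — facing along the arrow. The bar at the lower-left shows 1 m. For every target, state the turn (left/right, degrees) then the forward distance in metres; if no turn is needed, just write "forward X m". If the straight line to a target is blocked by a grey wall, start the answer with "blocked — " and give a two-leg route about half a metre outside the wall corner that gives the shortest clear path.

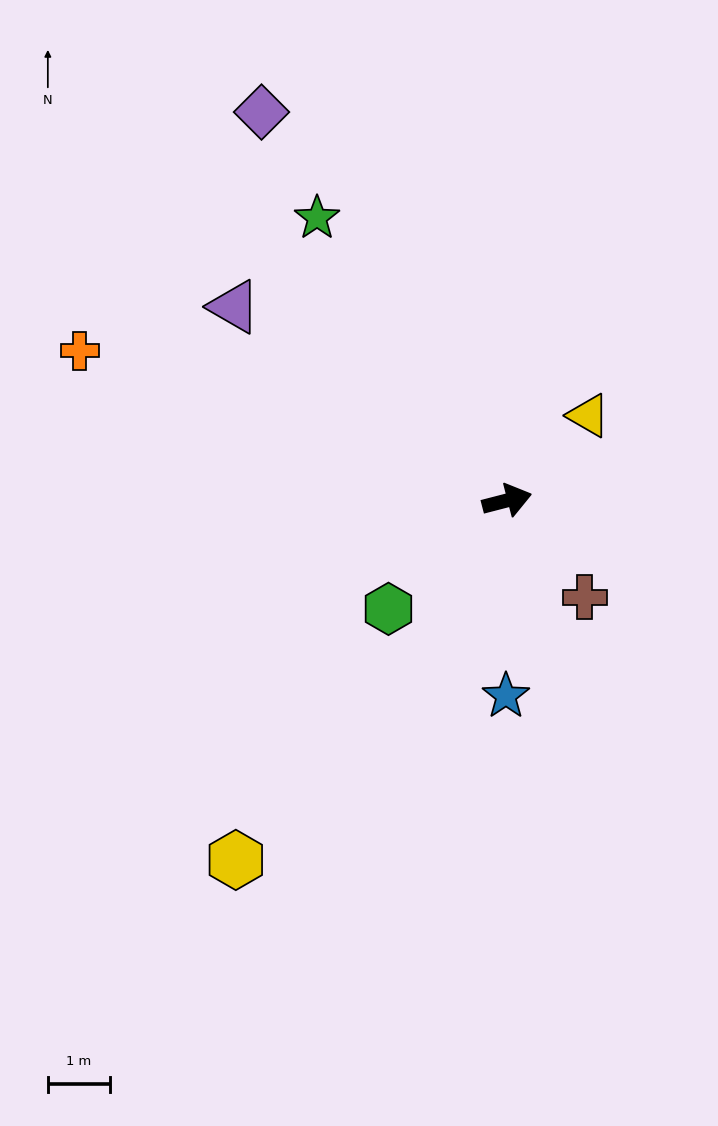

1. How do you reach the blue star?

turn right 105°, forward 3.1 m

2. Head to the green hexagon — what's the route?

turn right 152°, forward 2.6 m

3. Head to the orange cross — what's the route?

turn left 146°, forward 7.3 m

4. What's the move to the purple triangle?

turn left 130°, forward 5.4 m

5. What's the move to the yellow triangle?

turn left 32°, forward 1.9 m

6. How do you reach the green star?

turn left 109°, forward 5.5 m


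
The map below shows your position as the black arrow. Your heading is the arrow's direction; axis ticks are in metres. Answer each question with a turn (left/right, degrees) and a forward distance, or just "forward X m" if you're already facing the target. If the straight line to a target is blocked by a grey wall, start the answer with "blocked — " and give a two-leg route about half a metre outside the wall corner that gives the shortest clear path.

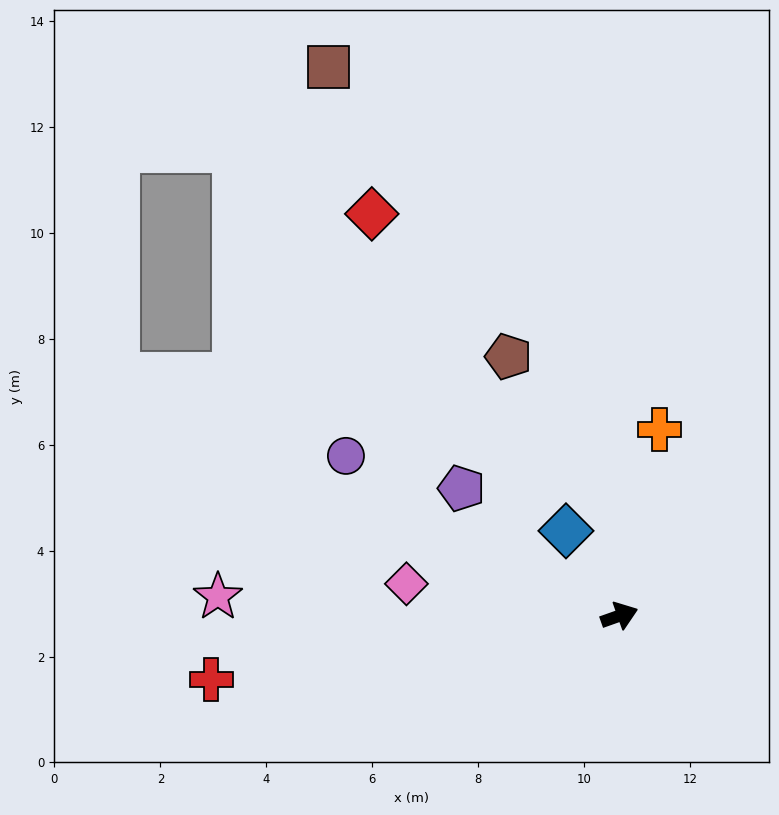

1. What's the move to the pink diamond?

turn left 152°, forward 4.1 m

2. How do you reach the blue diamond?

turn left 103°, forward 1.9 m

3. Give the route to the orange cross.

turn left 58°, forward 3.6 m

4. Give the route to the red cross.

turn left 169°, forward 7.8 m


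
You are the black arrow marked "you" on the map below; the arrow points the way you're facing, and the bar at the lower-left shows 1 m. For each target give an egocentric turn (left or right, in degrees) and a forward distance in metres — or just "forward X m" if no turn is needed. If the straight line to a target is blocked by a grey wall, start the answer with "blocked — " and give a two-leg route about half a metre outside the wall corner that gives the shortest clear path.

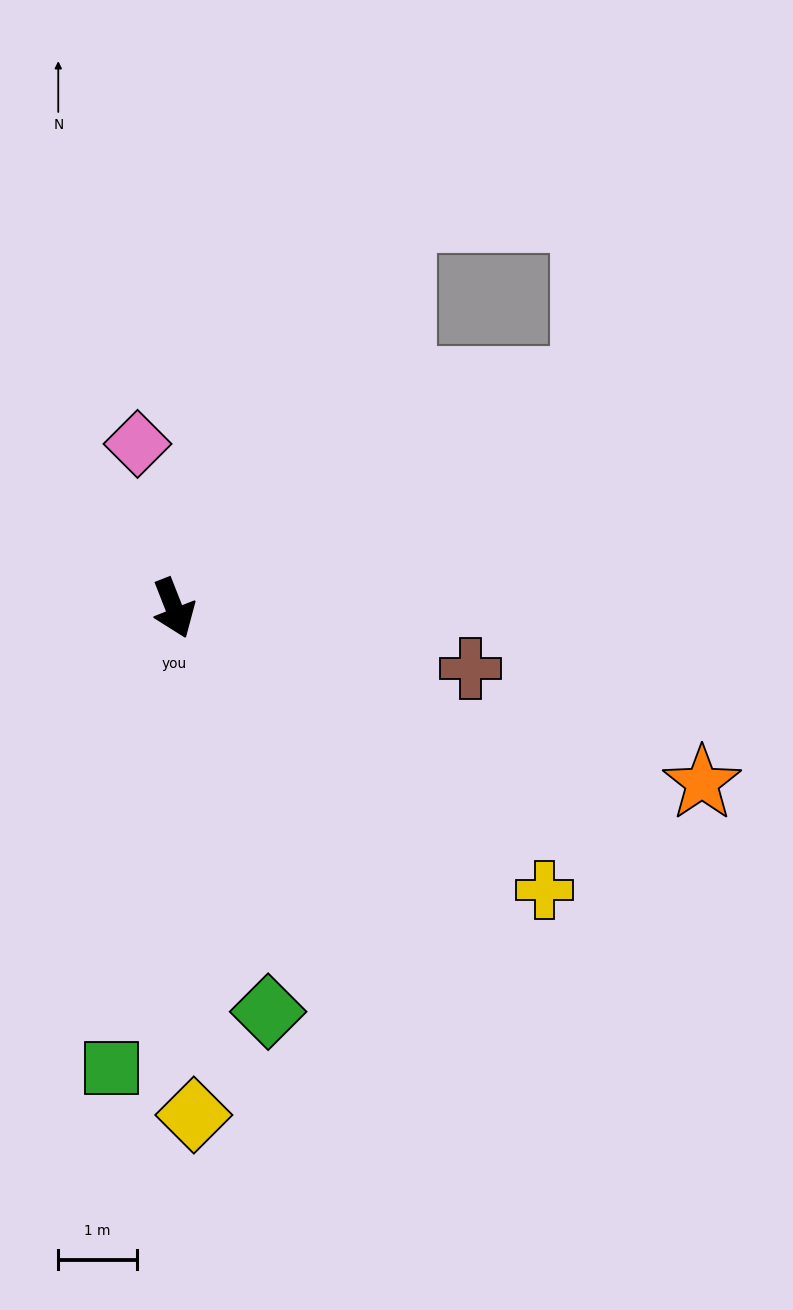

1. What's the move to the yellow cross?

turn left 31°, forward 5.9 m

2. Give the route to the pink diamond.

turn left 171°, forward 2.1 m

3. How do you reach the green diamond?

turn right 8°, forward 5.3 m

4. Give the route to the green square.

turn right 29°, forward 5.9 m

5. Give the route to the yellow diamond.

turn right 19°, forward 6.4 m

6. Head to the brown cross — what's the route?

turn left 57°, forward 3.8 m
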